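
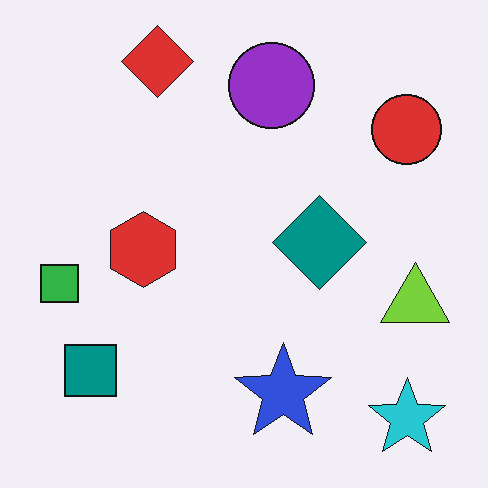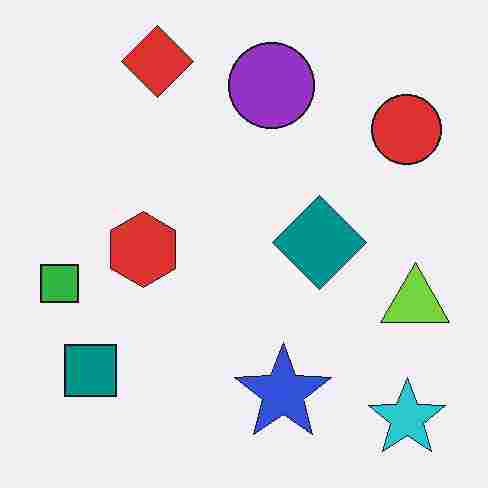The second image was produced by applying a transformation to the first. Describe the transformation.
The transformation is: degraded with heavy JPEG compression.

Blocky 8×8 compression artifacts appear around shape edges and the flat background shows ringing — characteristic JPEG degradation.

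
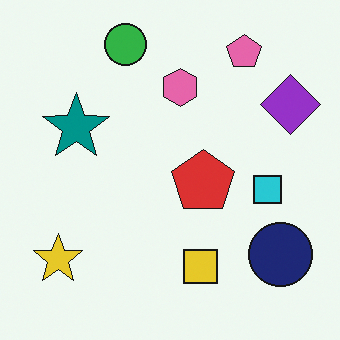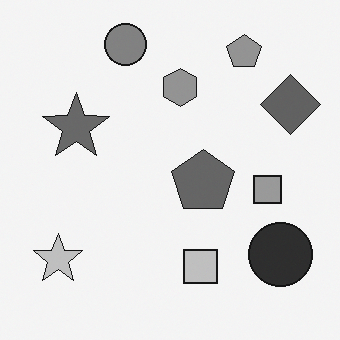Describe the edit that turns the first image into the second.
Converted to grayscale.

All color is removed — every shape is now a shade of grey.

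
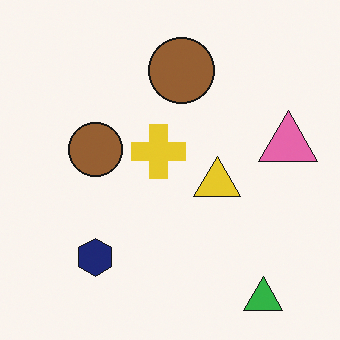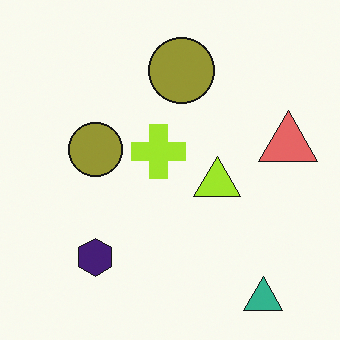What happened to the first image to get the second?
The image was hue-shifted by a small amount.

Every shape's color has rotated by the same amount around the hue wheel — a uniform hue shift.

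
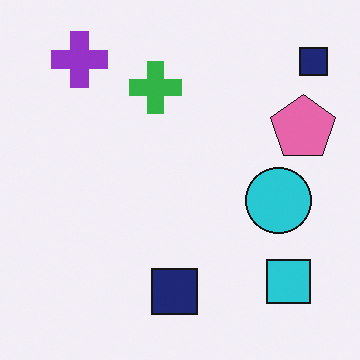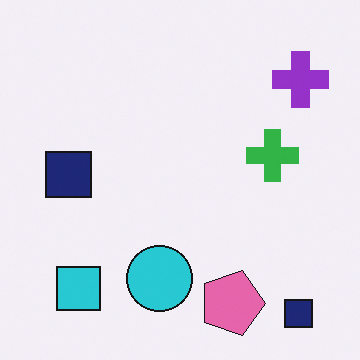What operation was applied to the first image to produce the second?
It was rotated 90° clockwise.

The purple cross sits in the top-left of the first image and the top-right of the second — consistent with a whole-image 90° clockwise rotation.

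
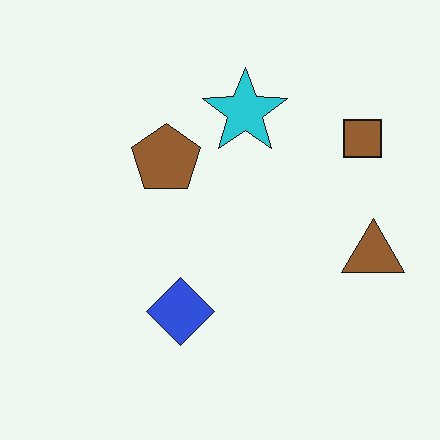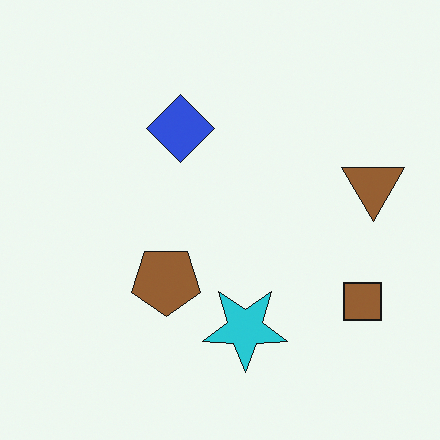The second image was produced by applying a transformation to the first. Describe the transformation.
The transformation is: flipped vertically (top ↔ bottom).

The cyan star is in the top of the first image and the bottom of the second — shapes on opposite sides of the horizontal midline have swapped in a mirror flip.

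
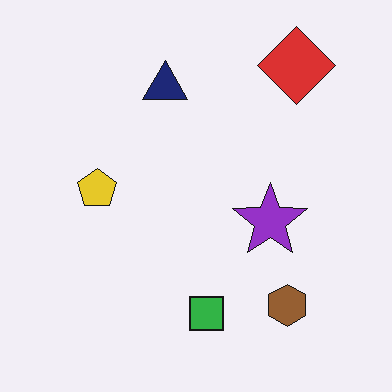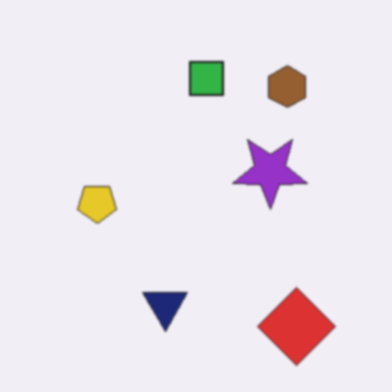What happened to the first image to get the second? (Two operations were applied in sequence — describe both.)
This is the original image flipped vertically (top ↔ bottom), then given a subtle gaussian blur.

The red diamond is in the top-right of the first image and the bottom-right of the second — shapes on opposite sides of the horizontal midline have swapped in a mirror flip. Shape edges and outlines are uniformly softened across the whole image.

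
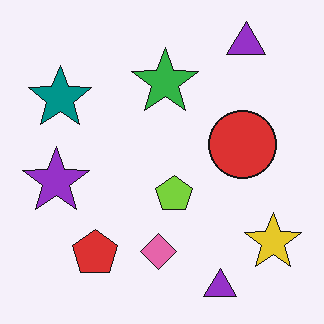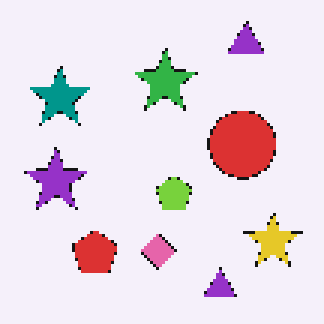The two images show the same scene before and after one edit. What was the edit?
It was mildly pixelated.

Shapes are reduced to large square blocks; fine edges and outlines are lost — a downscale-then-upscale (mosaic) effect.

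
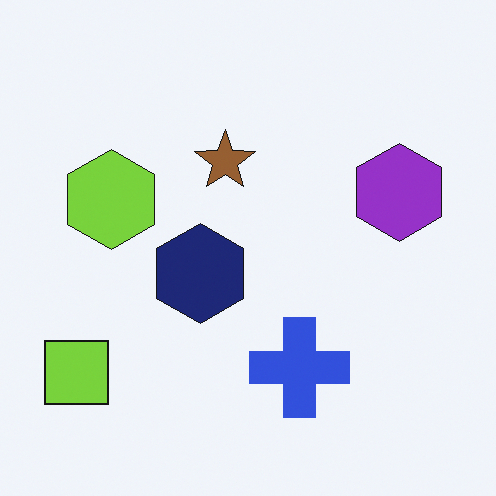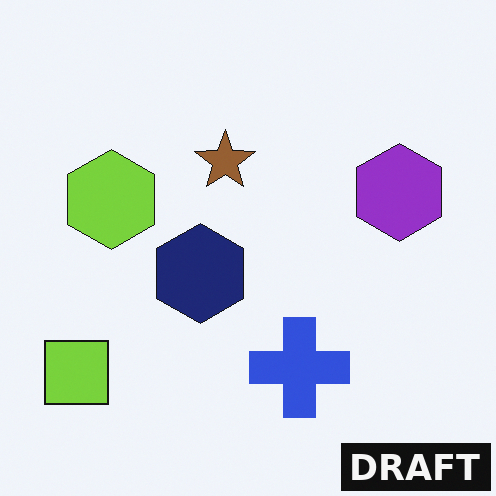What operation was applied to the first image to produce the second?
This is the original image watermarked with the text "DRAFT" in the lower-right corner.

A dark label reading "DRAFT" appears in the lower-right corner.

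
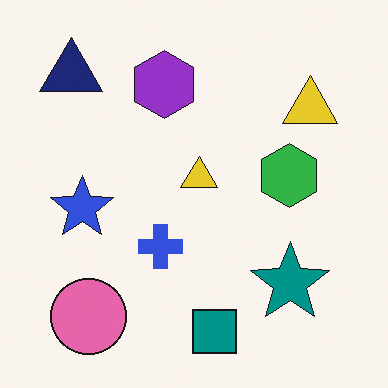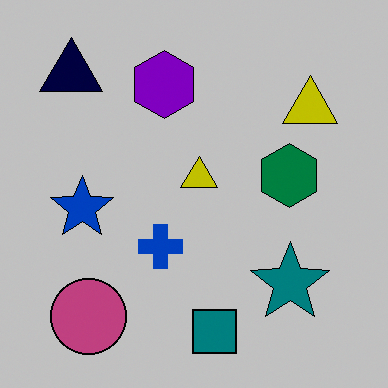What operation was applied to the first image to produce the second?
It was aggressively posterized.

Each flat color has snapped to a coarser quantized level — most visibly, the near-white background has dropped to a flat grey.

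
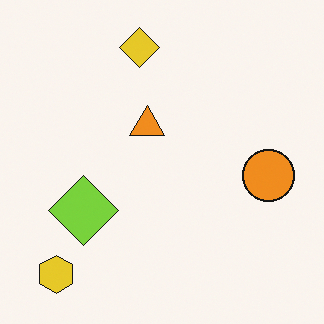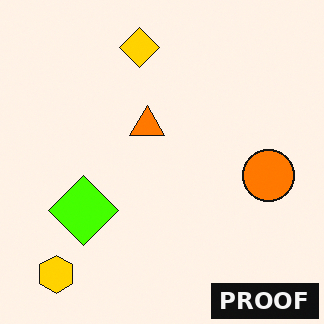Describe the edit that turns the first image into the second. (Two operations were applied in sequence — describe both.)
This is the original image made much more vivid (saturation change), then watermarked with the text "PROOF" in the lower-right corner.

All colors are more vivid — a global saturation change. A dark label reading "PROOF" appears in the lower-right corner.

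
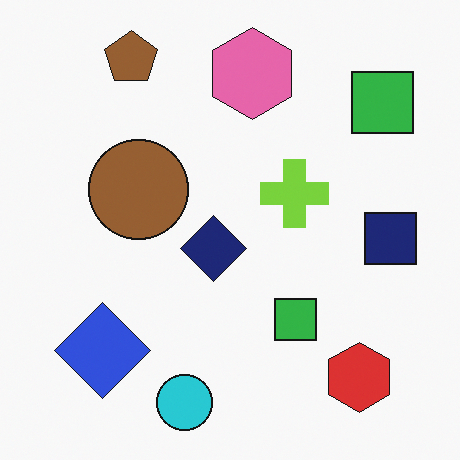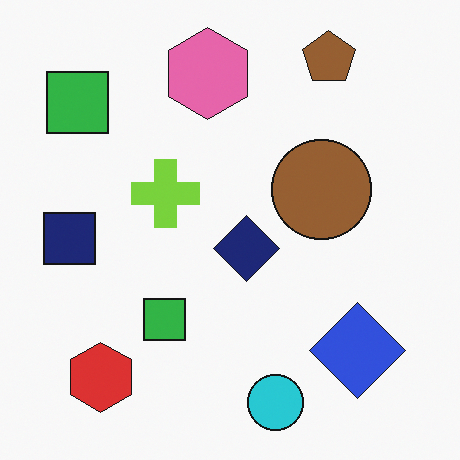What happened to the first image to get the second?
The image was flipped horizontally (left ↔ right).

The navy square is in the right of the first image and the left of the second — shapes on opposite sides of the vertical midline have swapped in a mirror flip.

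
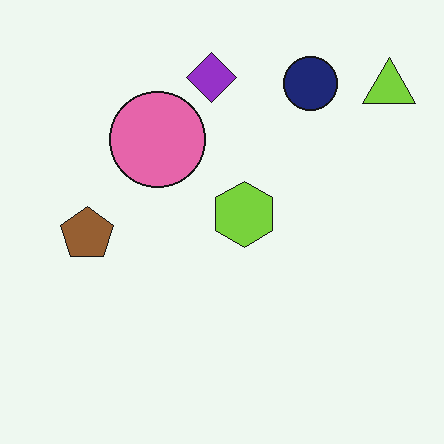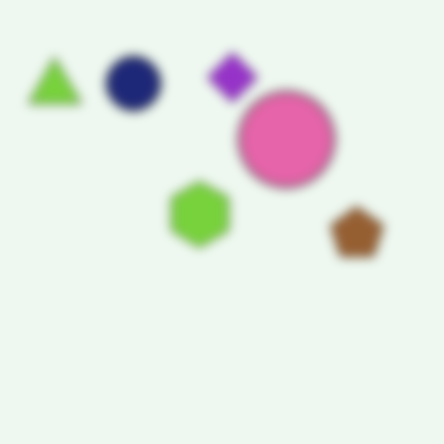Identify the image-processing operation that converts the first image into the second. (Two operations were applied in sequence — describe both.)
It was strongly gaussian-blurred, then flipped horizontally (left ↔ right).

Shape edges and outlines are uniformly softened across the whole image. The lime triangle is in the top-right of the first image and the top-left of the second — shapes on opposite sides of the vertical midline have swapped in a mirror flip.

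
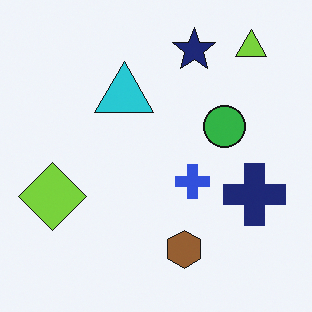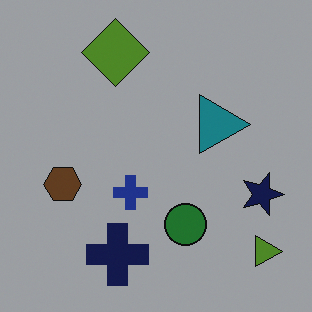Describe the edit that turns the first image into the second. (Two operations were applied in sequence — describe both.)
The transformation is: darkened a lot, then rotated 90° clockwise.

Every pixel — background and shapes alike — is uniformly darkened. The lime triangle sits in the top-right of the first image and the bottom-right of the second — consistent with a whole-image 90° clockwise rotation.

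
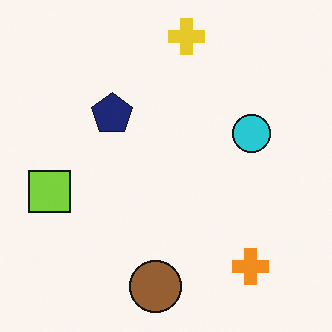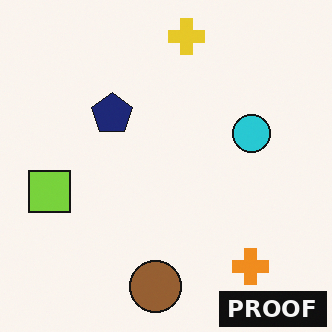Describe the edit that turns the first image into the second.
The transformation is: watermarked with the text "PROOF" in the lower-right corner.

A dark label reading "PROOF" appears in the lower-right corner.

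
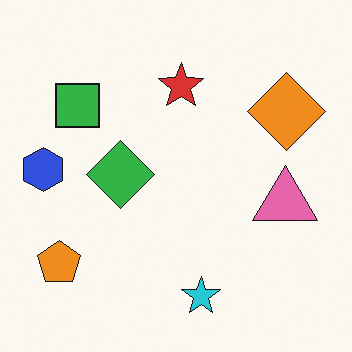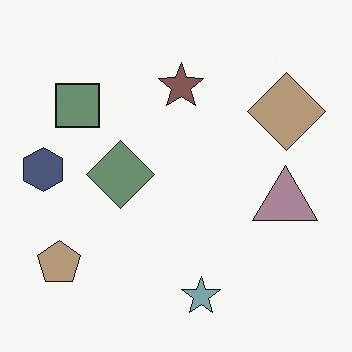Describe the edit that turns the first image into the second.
This is the original image made much more muted (saturation change).

All colors are more muted and greyish — a global saturation change.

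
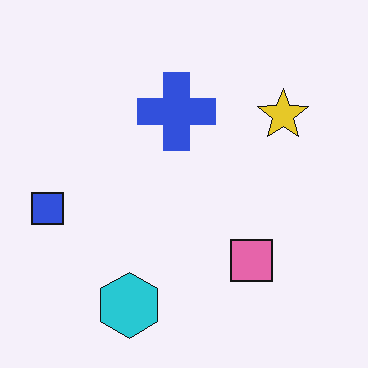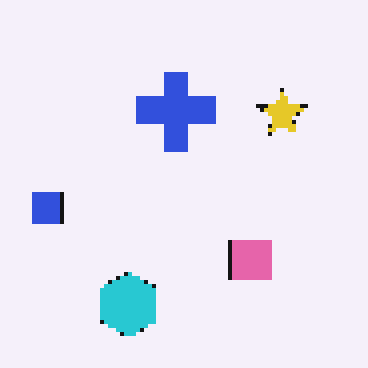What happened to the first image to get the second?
The second image is the first mildly pixelated.

Shapes are reduced to large square blocks; fine edges and outlines are lost — a downscale-then-upscale (mosaic) effect.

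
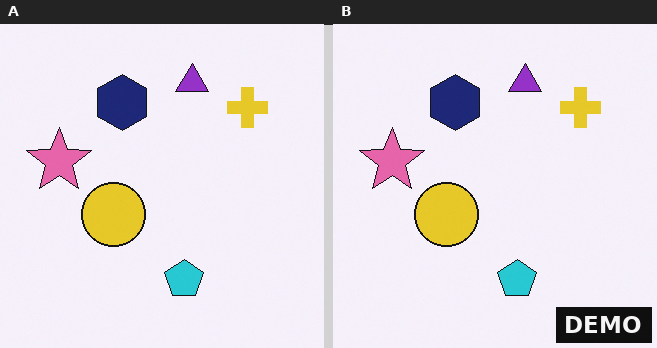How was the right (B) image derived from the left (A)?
The right (B) image is the left (A) watermarked with the text "DEMO" in the lower-right corner.

A dark label reading "DEMO" appears in the lower-right corner.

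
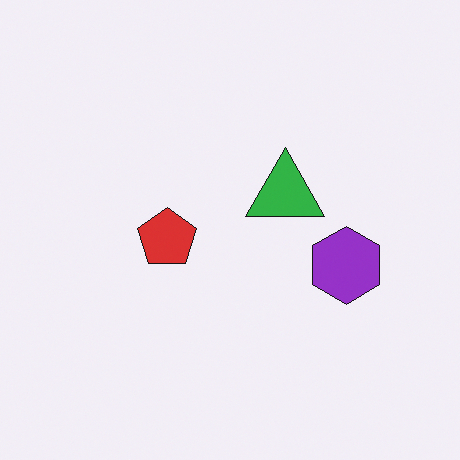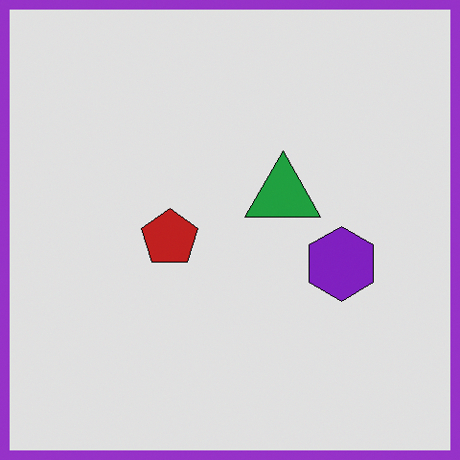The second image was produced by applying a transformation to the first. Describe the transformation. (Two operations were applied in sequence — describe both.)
The second image is the first posterized to a reduced palette, then framed with a purple border.

Each flat color has snapped to a coarser quantized level — most visibly, the near-white background has dropped to a flat grey. A solid purple frame runs around the edge of the second image, with the content slightly shrunk inside it.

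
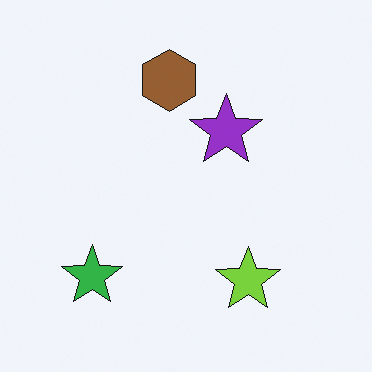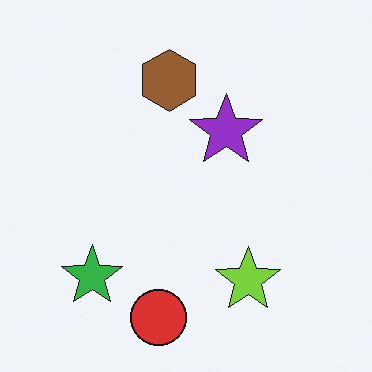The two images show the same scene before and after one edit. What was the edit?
The second image is the first overlaid with an additional red circle.

A red circle appears in the second image that is absent from the first.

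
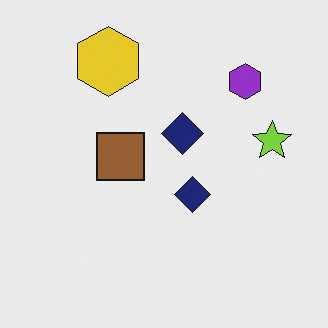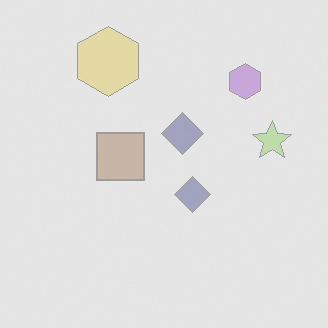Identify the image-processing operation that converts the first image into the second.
Washed out (contrast reduced).

Tones are pushed toward mid-grey across the whole image — a global contrast change.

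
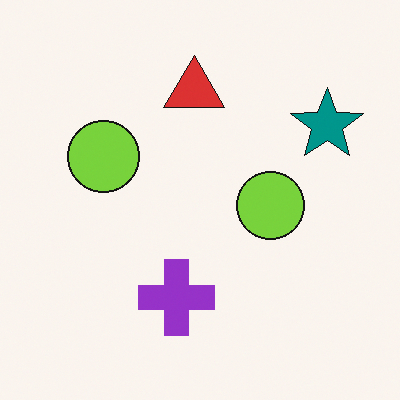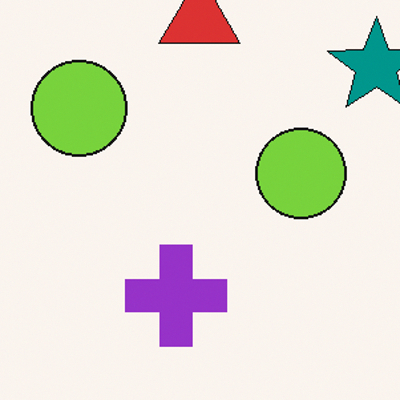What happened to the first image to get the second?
The transformation is: cropped slightly and scaled back up.

The visible shapes are larger and the field of view is narrower; shapes near the original edges may be partly or wholly outside the frame — a crop-and-rescale.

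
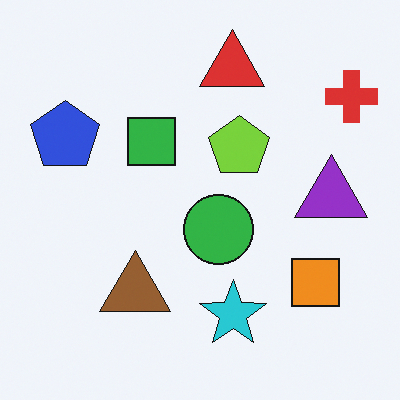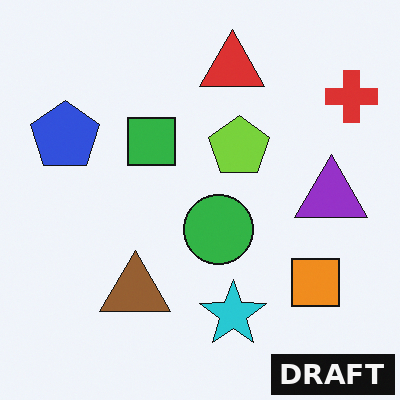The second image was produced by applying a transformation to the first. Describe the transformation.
This is the original image watermarked with the text "DRAFT" in the lower-right corner.

A dark label reading "DRAFT" appears in the lower-right corner.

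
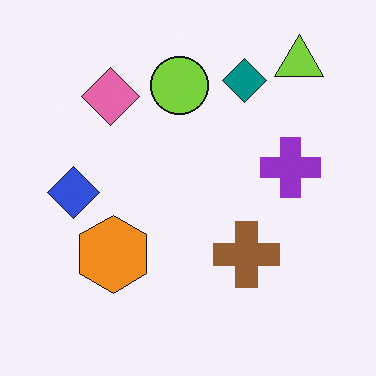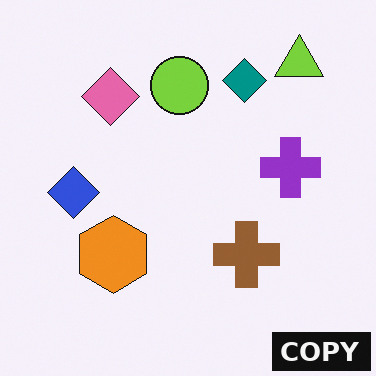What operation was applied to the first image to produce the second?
This is the original image watermarked with the text "COPY" in the lower-right corner.

A dark label reading "COPY" appears in the lower-right corner.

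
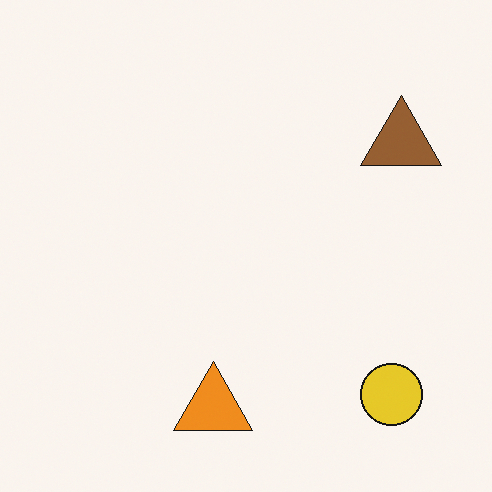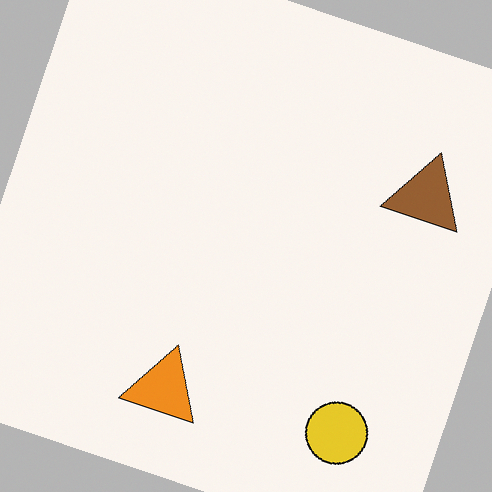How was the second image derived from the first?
Rotated clockwise by a moderate amount.

Every shape is tilted by the same angle and the image corners show triangular fill wedges — a whole-image rotation by a non-right angle.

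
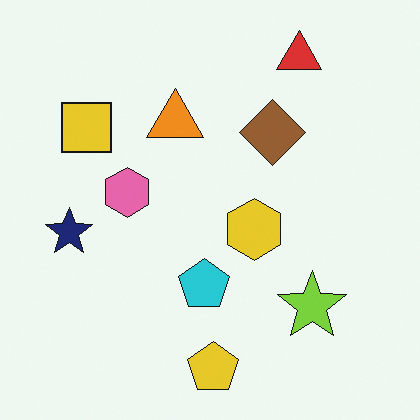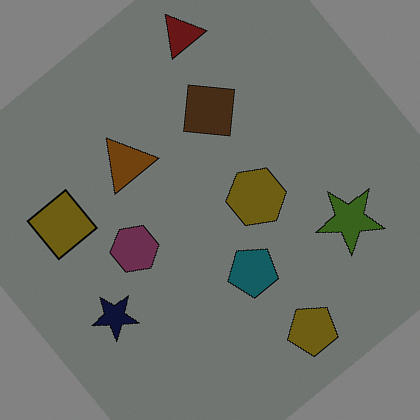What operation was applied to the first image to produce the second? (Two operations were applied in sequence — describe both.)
The image was substantially darkened, then rotated counter-clockwise by a large amount — several tens of degrees.

Every pixel — background and shapes alike — is uniformly darkened. Every shape is tilted by the same angle and the image corners show triangular fill wedges — a whole-image rotation by a non-right angle.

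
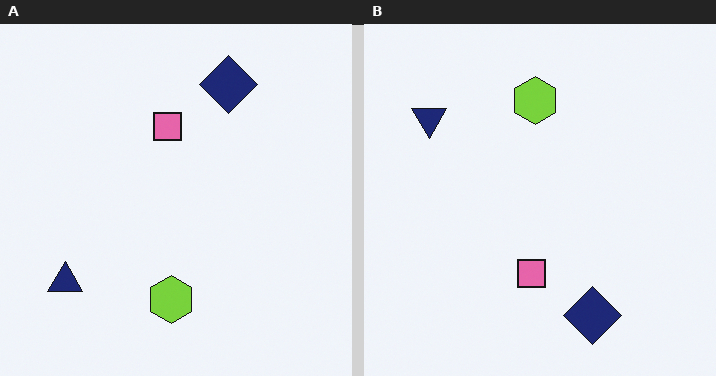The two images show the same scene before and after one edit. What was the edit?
The image was flipped vertically (top ↔ bottom).

The navy diamond is in the top of the left (A) image and the bottom of the right (B) — shapes on opposite sides of the horizontal midline have swapped in a mirror flip.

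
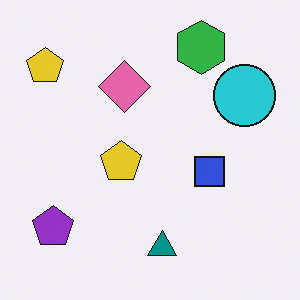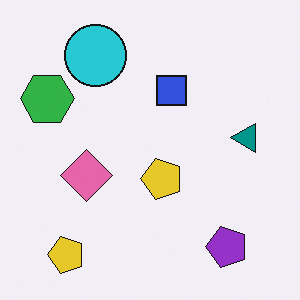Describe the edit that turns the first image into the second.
The second image is the first rotated 90° counter-clockwise.

The purple pentagon sits in the bottom-left of the first image and the bottom-right of the second — consistent with a whole-image 90° counter-clockwise rotation.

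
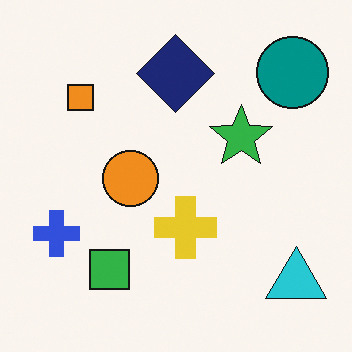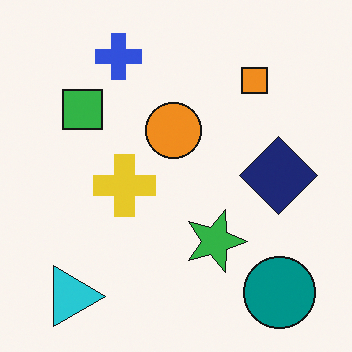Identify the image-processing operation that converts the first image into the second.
The transformation is: rotated 90° clockwise.

The cyan triangle sits in the bottom-right of the first image and the bottom-left of the second — consistent with a whole-image 90° clockwise rotation.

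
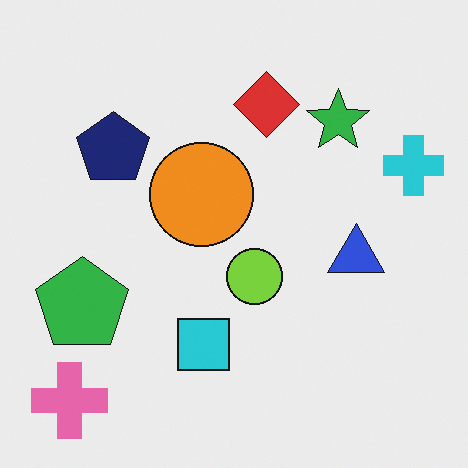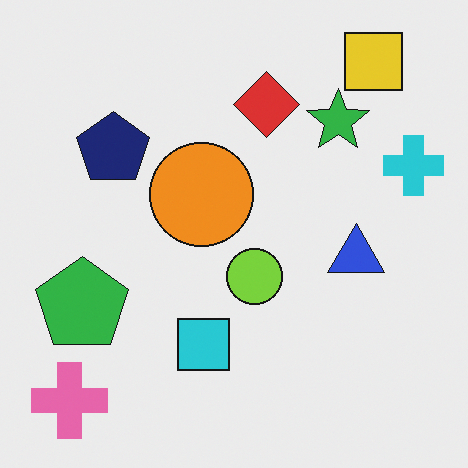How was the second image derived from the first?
The image was overlaid with an additional yellow square.

A yellow square appears in the second image that is absent from the first.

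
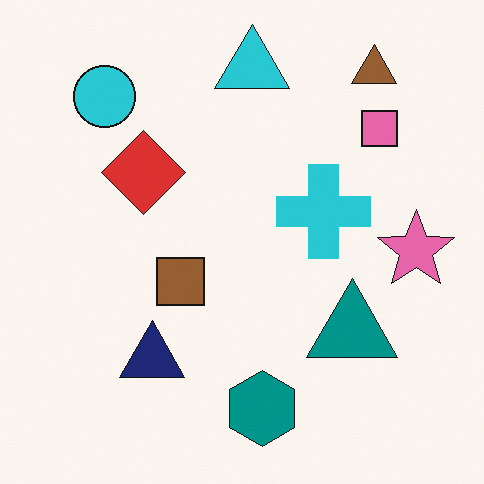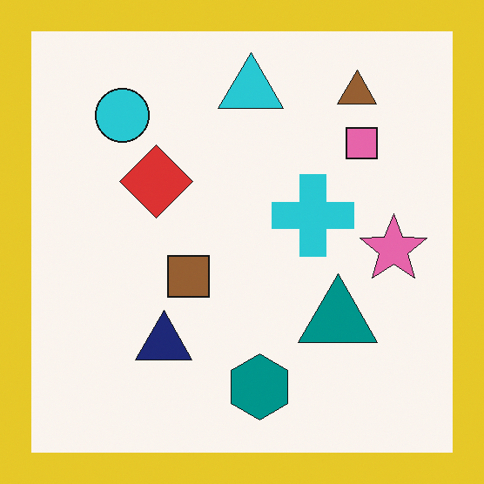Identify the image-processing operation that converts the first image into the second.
It was framed with a yellow border.

A solid yellow frame runs around the edge of the second image, with the content slightly shrunk inside it.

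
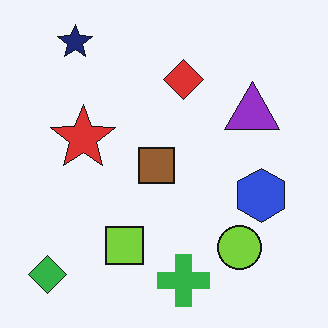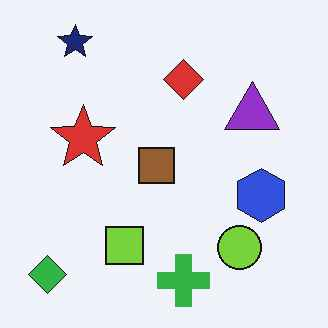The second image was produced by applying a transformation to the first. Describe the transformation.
The second image is the first JPEG-compressed with visible artifacts.

Blocky 8×8 compression artifacts appear around shape edges and the flat background shows ringing — characteristic JPEG degradation.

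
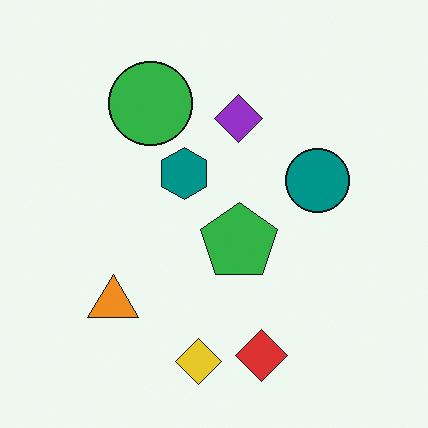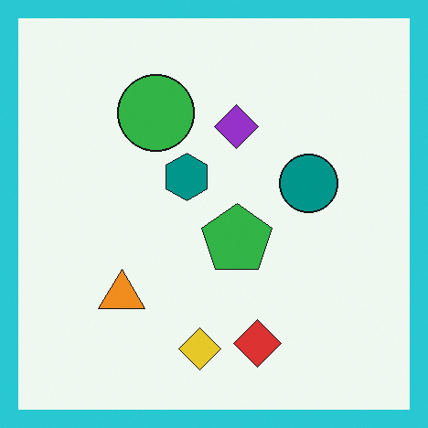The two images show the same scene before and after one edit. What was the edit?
The image was framed with a cyan border.

A solid cyan frame runs around the edge of the second image, with the content slightly shrunk inside it.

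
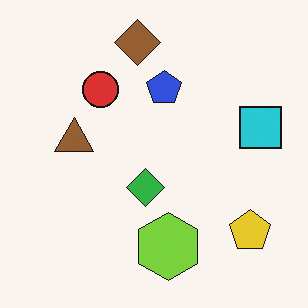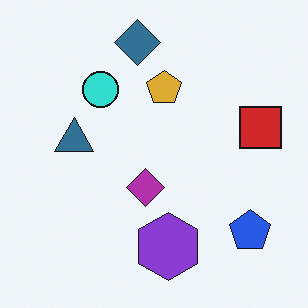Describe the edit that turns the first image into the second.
This is the original image hue-shifted through roughly half the color wheel.

Every shape's color has rotated by the same amount around the hue wheel — a uniform hue shift.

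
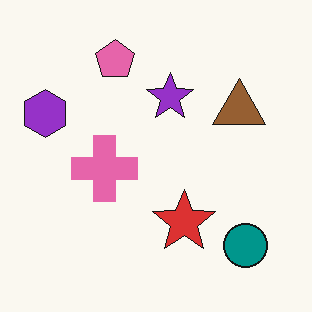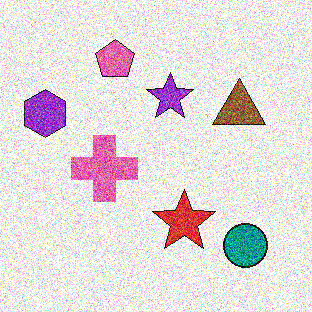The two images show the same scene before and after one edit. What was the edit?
Degraded with strong gaussian noise.

Random speckle covers the whole image, including the flat background.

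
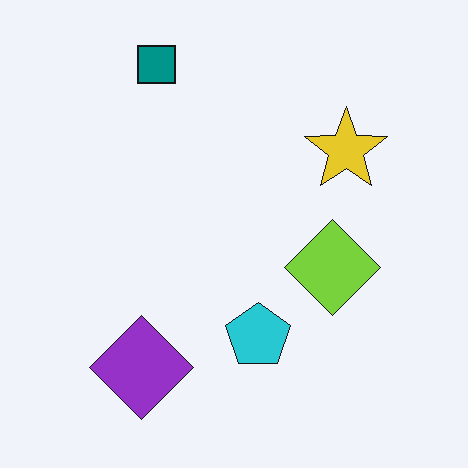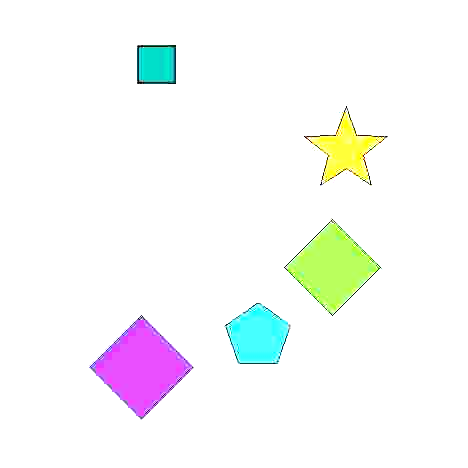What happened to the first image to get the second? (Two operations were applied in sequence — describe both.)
This is the original image heavily JPEG-compressed with obvious blocking artifacts, then brightened a lot.

Blocky 8×8 compression artifacts appear around shape edges and the flat background shows ringing — characteristic JPEG degradation. Every pixel — background and shapes alike — is uniformly brightened.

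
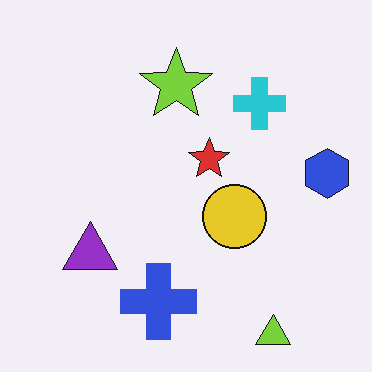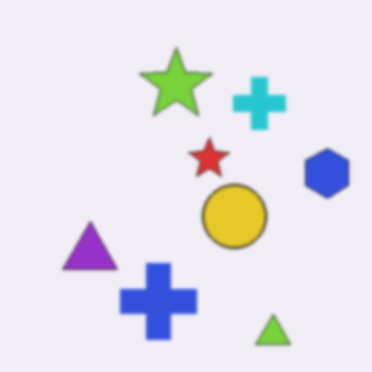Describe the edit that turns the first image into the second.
It was slightly softened.

Shape edges and outlines are uniformly softened across the whole image.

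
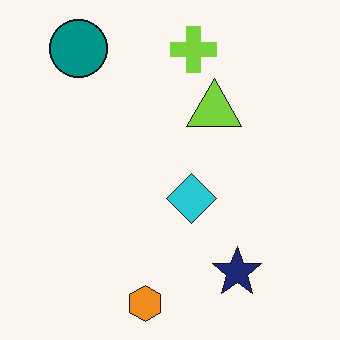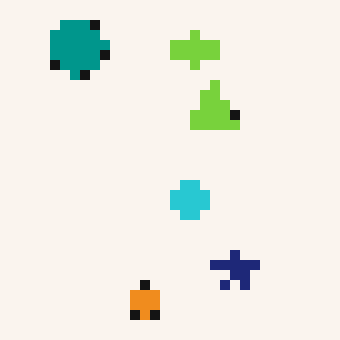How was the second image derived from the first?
It was coarsely pixelated.

Shapes are reduced to large square blocks; fine edges and outlines are lost — a downscale-then-upscale (mosaic) effect.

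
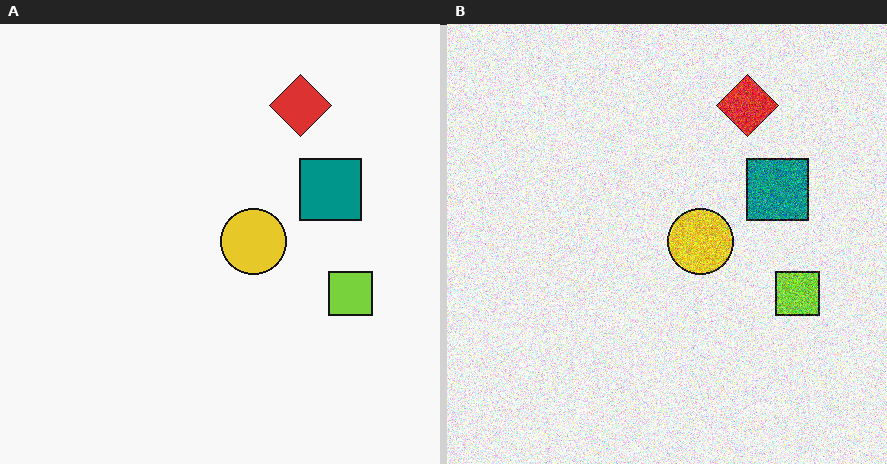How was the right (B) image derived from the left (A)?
Degraded with heavy additive noise.

Random speckle covers the whole image, including the flat background.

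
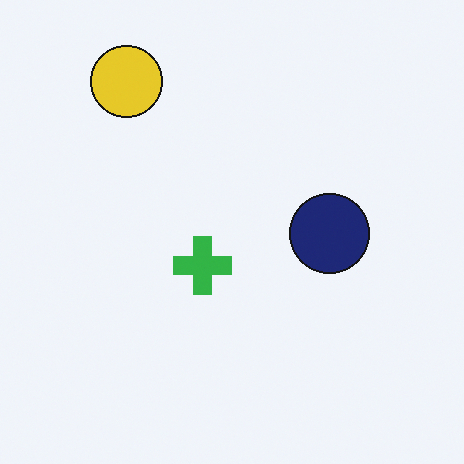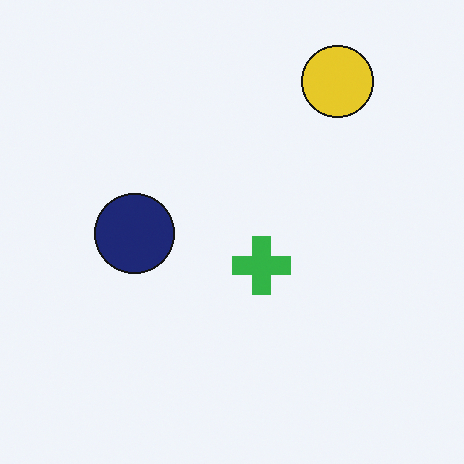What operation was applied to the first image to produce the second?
The second image is the first flipped horizontally (left ↔ right).

The yellow circle is in the top-left of the first image and the top-right of the second — shapes on opposite sides of the vertical midline have swapped in a mirror flip.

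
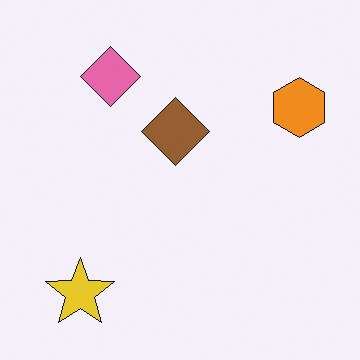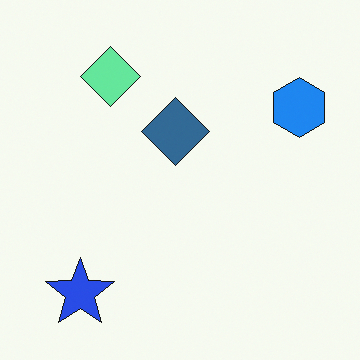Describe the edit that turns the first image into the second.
It was hue-shifted by a large amount.

Every shape's color has rotated by the same amount around the hue wheel — a uniform hue shift.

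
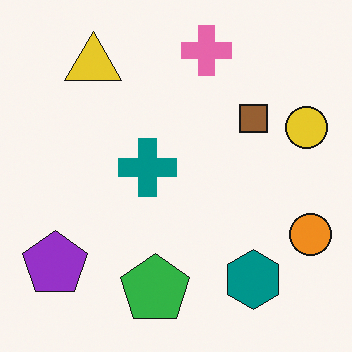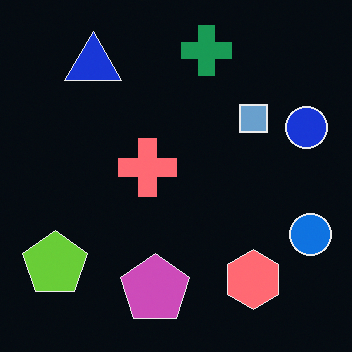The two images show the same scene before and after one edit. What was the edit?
The second image is the first color-inverted (negative).

The light background has become dark and every shape's color is its complement — a photographic negative.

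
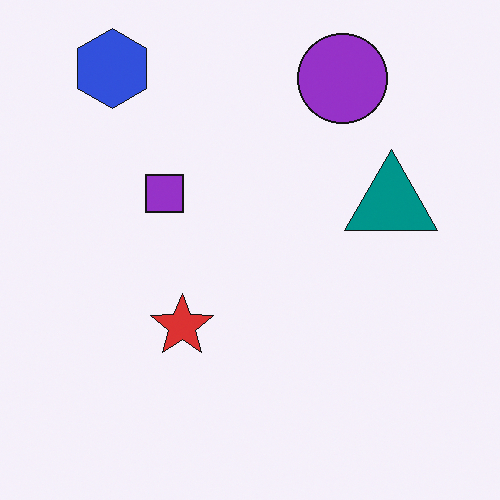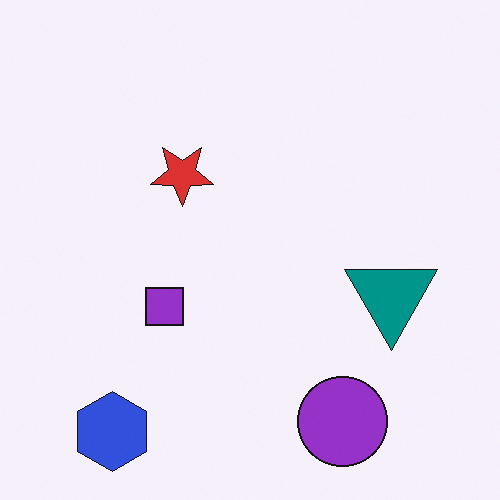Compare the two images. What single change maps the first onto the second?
The second image is the first flipped vertically (top ↔ bottom).

The blue hexagon is in the top-left of the first image and the bottom-left of the second — shapes on opposite sides of the horizontal midline have swapped in a mirror flip.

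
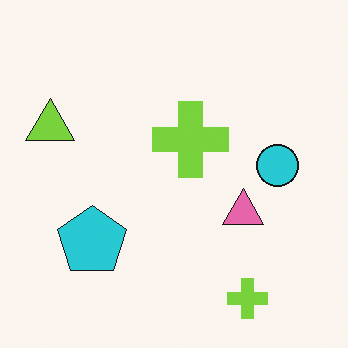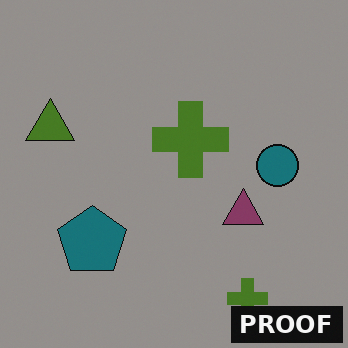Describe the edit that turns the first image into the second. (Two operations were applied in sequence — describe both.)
The image was substantially darkened, then watermarked with the text "PROOF" in the lower-right corner.

Every pixel — background and shapes alike — is uniformly darkened. A dark label reading "PROOF" appears in the lower-right corner.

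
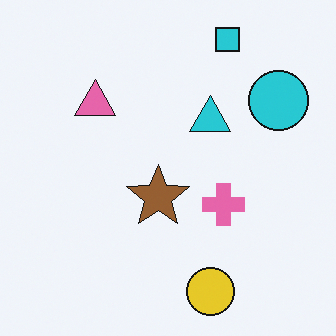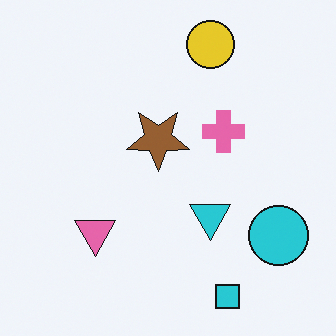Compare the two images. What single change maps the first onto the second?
The second image is the first flipped vertically (top ↔ bottom).

The cyan square is in the top-right of the first image and the bottom-right of the second — shapes on opposite sides of the horizontal midline have swapped in a mirror flip.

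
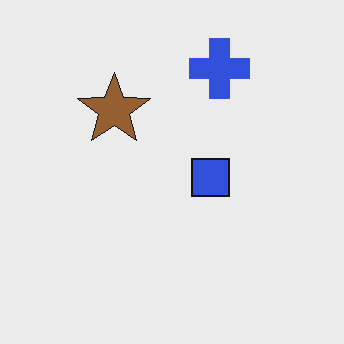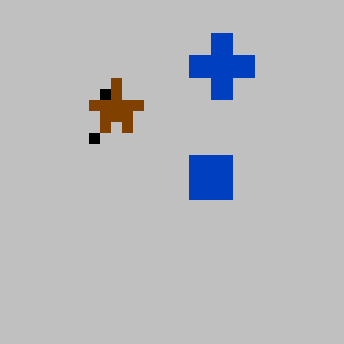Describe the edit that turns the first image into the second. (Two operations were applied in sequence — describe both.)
It was coarsely pixelated, then heavily posterized to just a handful of flat colors.

Shapes are reduced to large square blocks; fine edges and outlines are lost — a downscale-then-upscale (mosaic) effect. Each flat color has snapped to a coarser quantized level — most visibly, the near-white background has dropped to a flat grey.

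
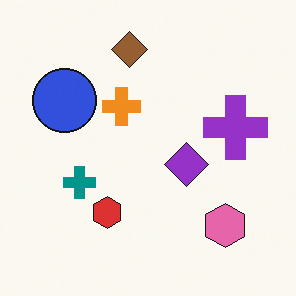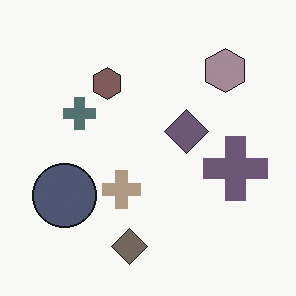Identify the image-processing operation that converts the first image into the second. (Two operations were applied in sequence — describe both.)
This is the original image heavily desaturated, then flipped vertically (top ↔ bottom).

All colors are more muted and greyish — a global saturation change. The brown diamond is in the top of the first image and the bottom of the second — shapes on opposite sides of the horizontal midline have swapped in a mirror flip.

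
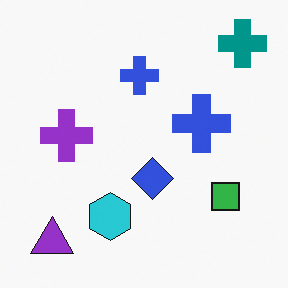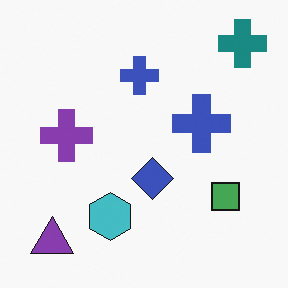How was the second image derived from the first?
The second image is the first slightly desaturated.

All colors are more muted and greyish — a global saturation change.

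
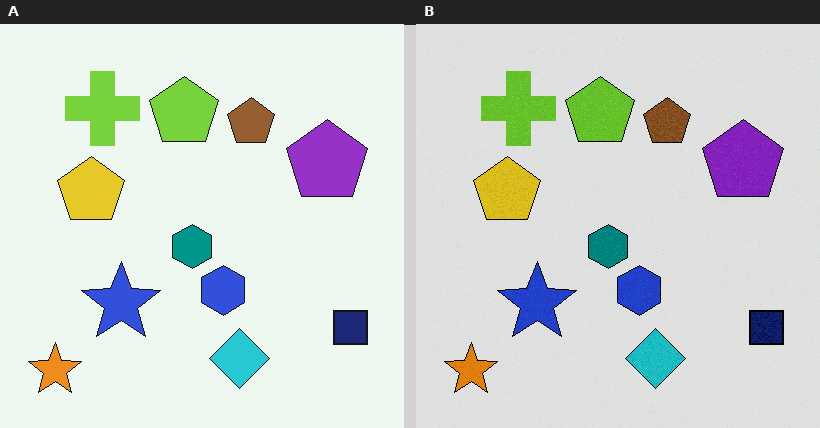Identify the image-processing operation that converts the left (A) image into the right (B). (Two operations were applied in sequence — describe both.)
The image was degraded with light additive noise, then moderately posterized.

Random speckle covers the whole image, including the flat background. Each flat color has snapped to a coarser quantized level — most visibly, the near-white background has dropped to a flat grey.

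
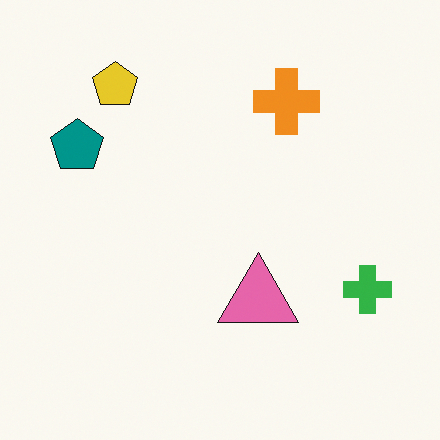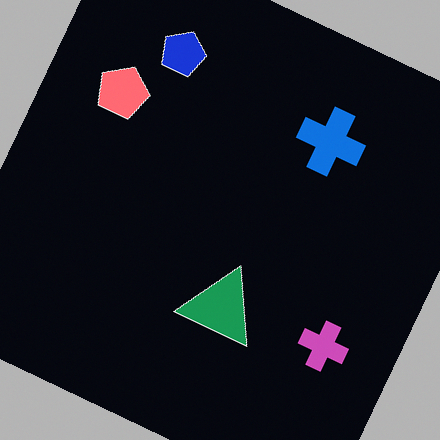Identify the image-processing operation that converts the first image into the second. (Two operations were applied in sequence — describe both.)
It was color-inverted (negative), then rotated clockwise by a clearly visible amount.

The light background has become dark and every shape's color is its complement — a photographic negative. Every shape is tilted by the same angle and the image corners show triangular fill wedges — a whole-image rotation by a non-right angle.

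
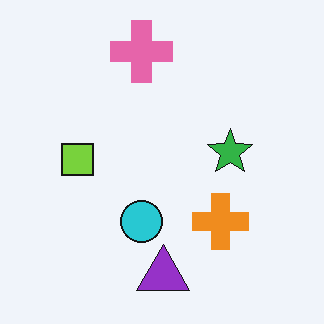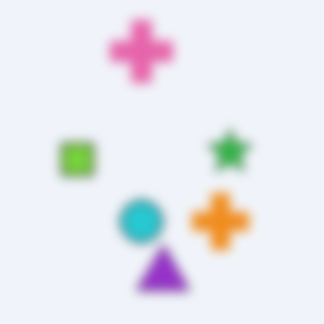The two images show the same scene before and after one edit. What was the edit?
Strongly gaussian-blurred.

Shape edges and outlines are uniformly softened across the whole image.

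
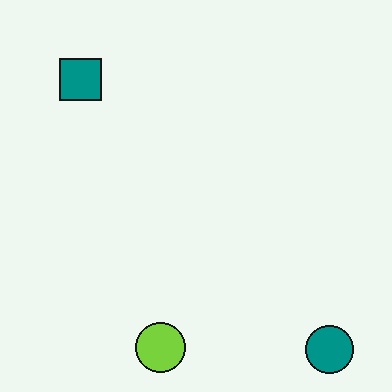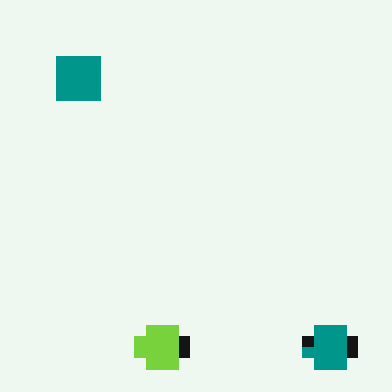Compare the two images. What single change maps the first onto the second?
The image was coarsely pixelated.

Shapes are reduced to large square blocks; fine edges and outlines are lost — a downscale-then-upscale (mosaic) effect.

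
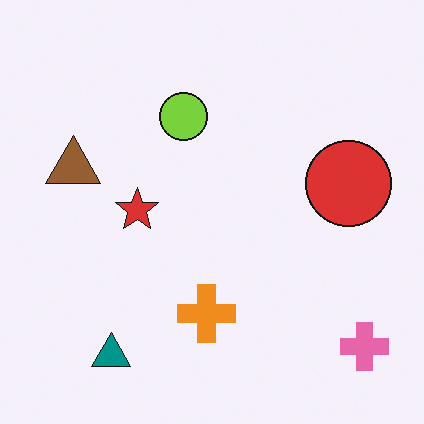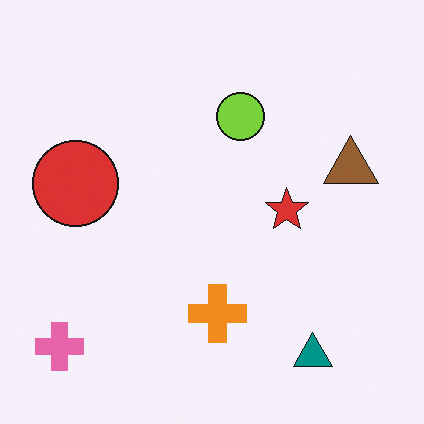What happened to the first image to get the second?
The transformation is: flipped horizontally (left ↔ right).

The pink cross is in the bottom-right of the first image and the bottom-left of the second — shapes on opposite sides of the vertical midline have swapped in a mirror flip.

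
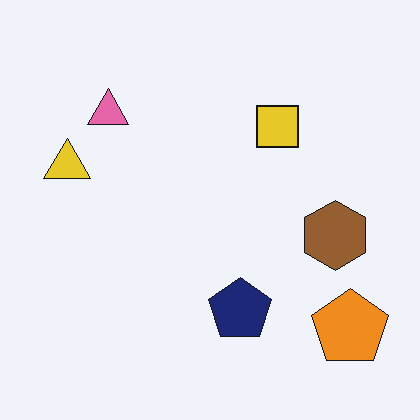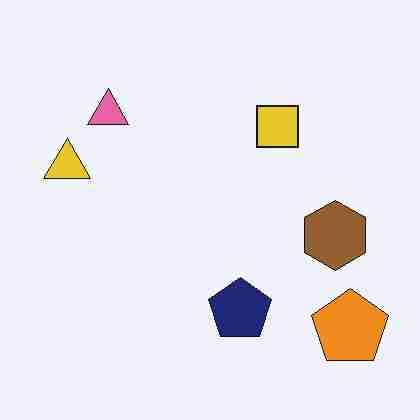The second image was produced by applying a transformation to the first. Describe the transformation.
This is the original image degraded with heavy JPEG compression.

Blocky 8×8 compression artifacts appear around shape edges and the flat background shows ringing — characteristic JPEG degradation.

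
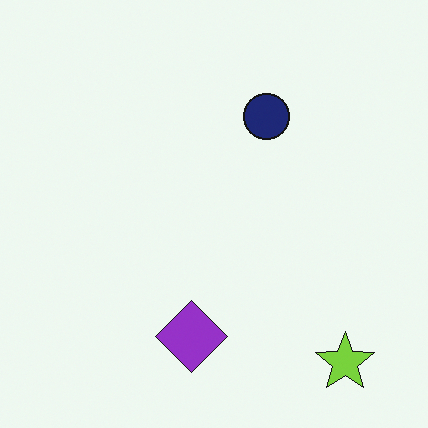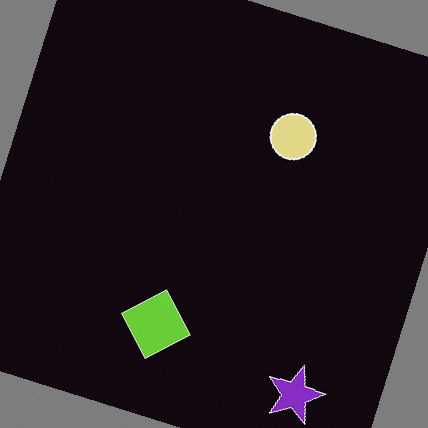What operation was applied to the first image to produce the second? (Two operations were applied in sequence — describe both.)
The image was rotated clockwise by a moderate amount, then color-inverted (negative).

Every shape is tilted by the same angle and the image corners show triangular fill wedges — a whole-image rotation by a non-right angle. The light background has become dark and every shape's color is its complement — a photographic negative.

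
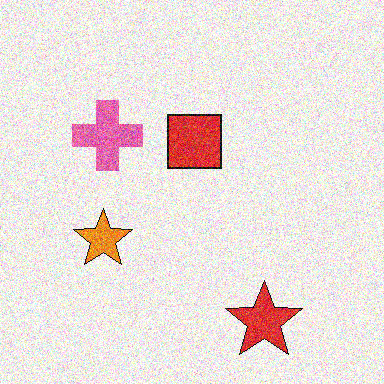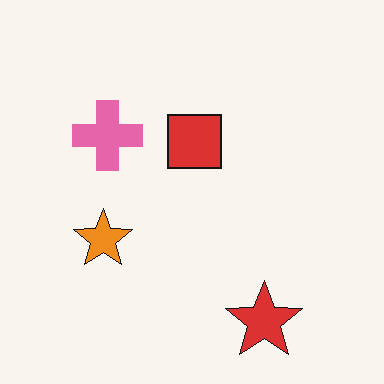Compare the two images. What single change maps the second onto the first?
Degraded with strong gaussian noise.

Random speckle covers the whole image, including the flat background.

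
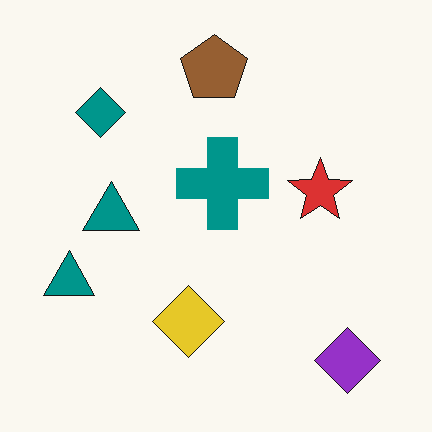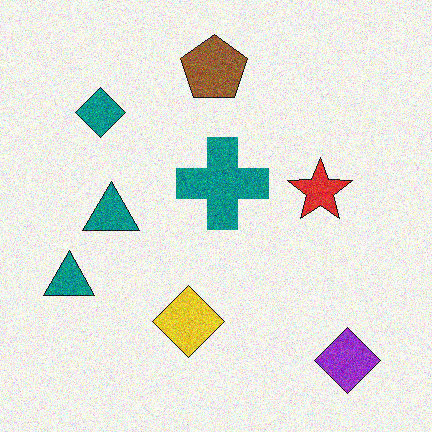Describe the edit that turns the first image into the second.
The image was degraded with moderate additive noise.

Random speckle covers the whole image, including the flat background.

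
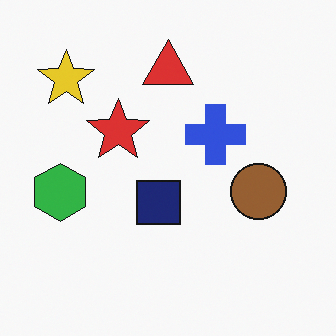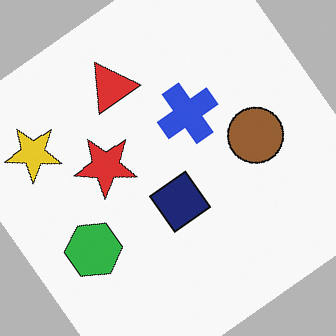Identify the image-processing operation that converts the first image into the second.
This is the original image rotated counter-clockwise by a large amount — several tens of degrees.

Every shape is tilted by the same angle and the image corners show triangular fill wedges — a whole-image rotation by a non-right angle.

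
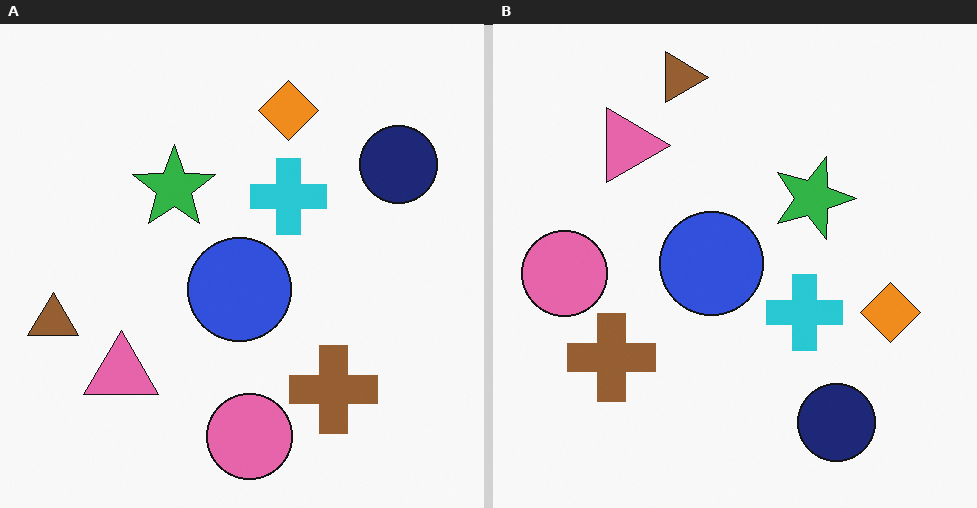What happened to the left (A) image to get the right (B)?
The transformation is: rotated 90° clockwise.

The brown triangle sits in the left of the left (A) image and the top of the right (B) — consistent with a whole-image 90° clockwise rotation.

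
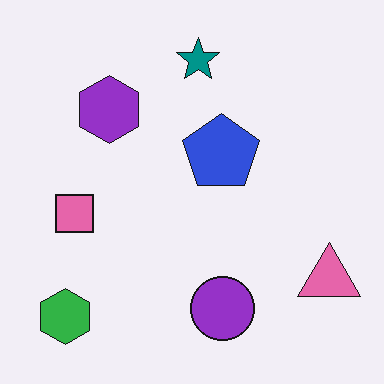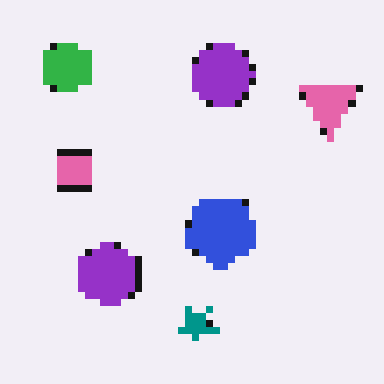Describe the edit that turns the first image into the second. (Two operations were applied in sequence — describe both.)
The image was flipped vertically (top ↔ bottom), then moderately pixelated.

The teal star is in the top of the first image and the bottom of the second — shapes on opposite sides of the horizontal midline have swapped in a mirror flip. Shapes are reduced to large square blocks; fine edges and outlines are lost — a downscale-then-upscale (mosaic) effect.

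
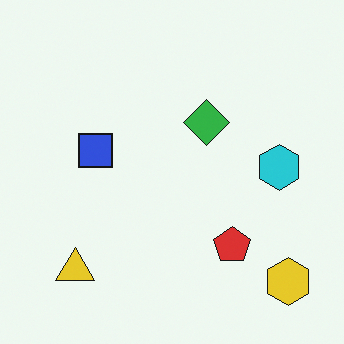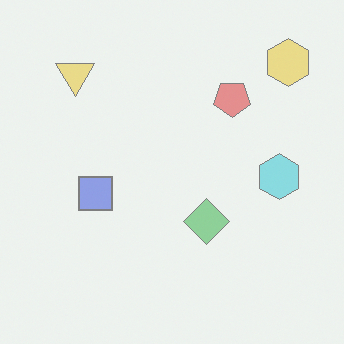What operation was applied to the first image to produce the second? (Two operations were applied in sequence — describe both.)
The image was flipped vertically (top ↔ bottom), then given much lower contrast.

The yellow hexagon is in the bottom-right of the first image and the top-right of the second — shapes on opposite sides of the horizontal midline have swapped in a mirror flip. Tones are pushed toward mid-grey across the whole image — a global contrast change.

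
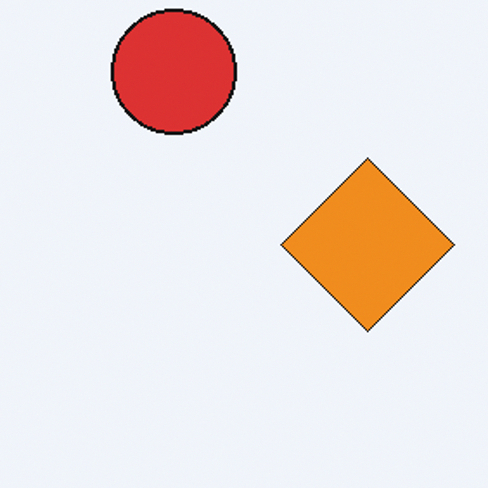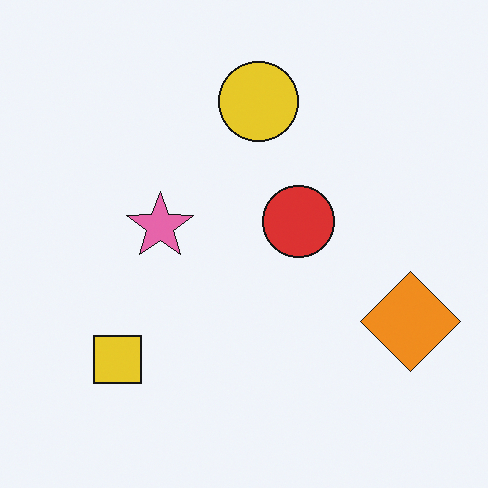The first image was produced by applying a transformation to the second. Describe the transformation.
This is the original image cropped tightly and scaled back up.

The visible shapes are larger and the field of view is narrower; shapes near the original edges may be partly or wholly outside the frame — a crop-and-rescale.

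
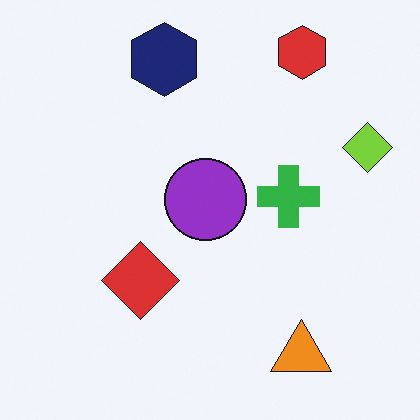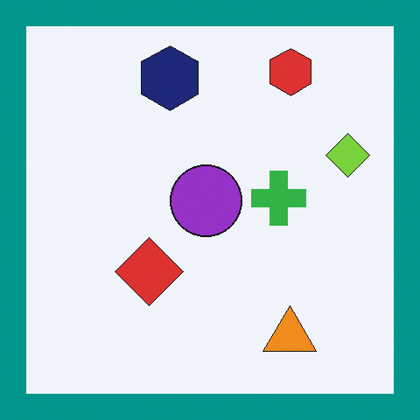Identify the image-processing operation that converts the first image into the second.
It was framed with a teal border.

A solid teal frame runs around the edge of the second image, with the content slightly shrunk inside it.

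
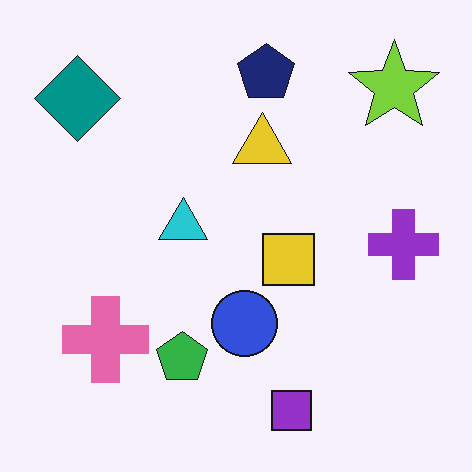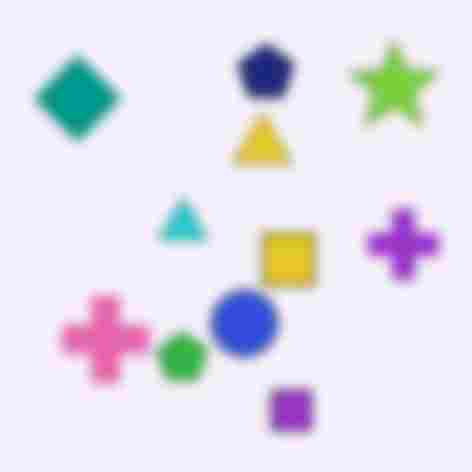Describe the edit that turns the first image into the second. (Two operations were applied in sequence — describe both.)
It was heavily blurred, then degraded with heavy JPEG compression.

Shape edges and outlines are uniformly softened across the whole image. Blocky 8×8 compression artifacts appear around shape edges and the flat background shows ringing — characteristic JPEG degradation.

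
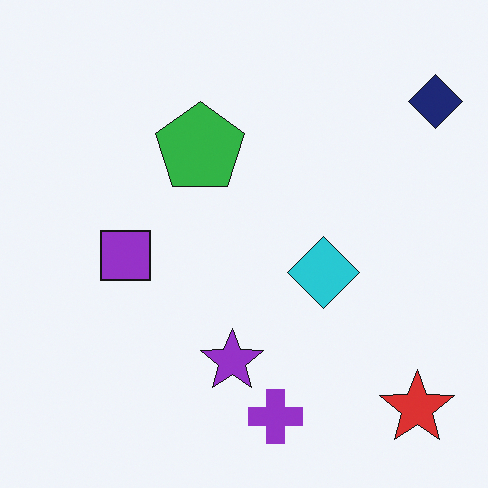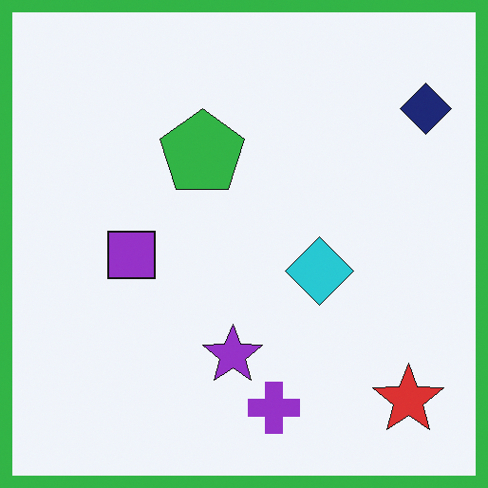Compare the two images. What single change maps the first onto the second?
It was framed with a green border.

A solid green frame runs around the edge of the second image, with the content slightly shrunk inside it.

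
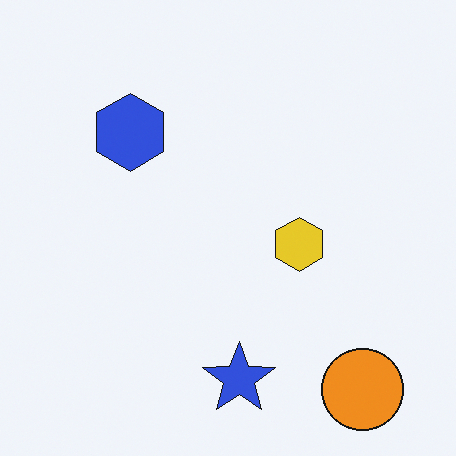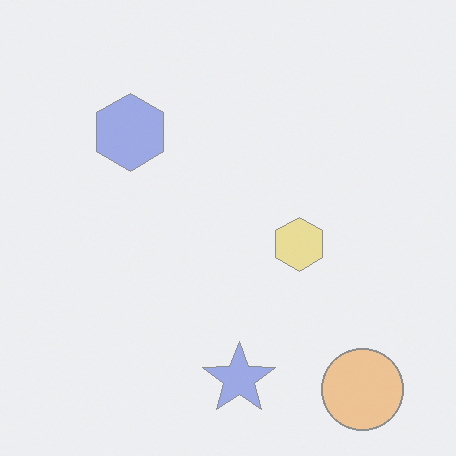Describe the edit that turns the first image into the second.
Washed out (contrast reduced).

Tones are pushed toward mid-grey across the whole image — a global contrast change.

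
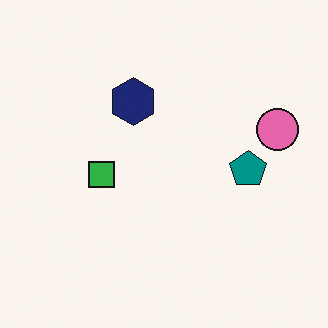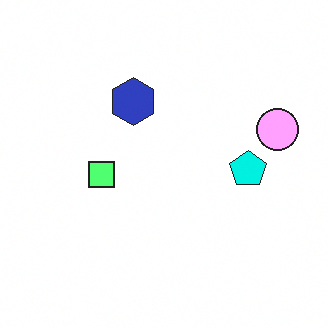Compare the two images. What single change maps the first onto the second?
This is the original image substantially brightened.

Every pixel — background and shapes alike — is uniformly brightened.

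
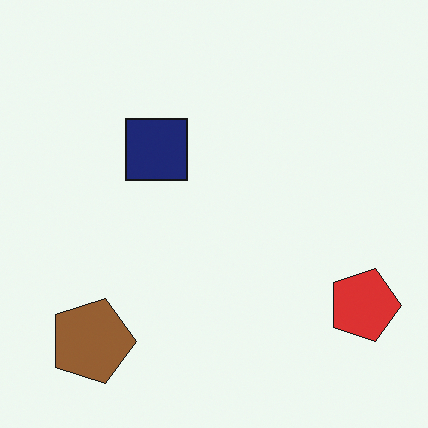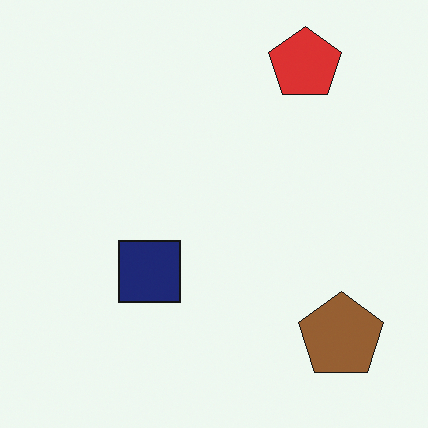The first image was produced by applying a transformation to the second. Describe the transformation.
The transformation is: rotated 90° clockwise.

The brown pentagon sits in the bottom-right of the second image and the bottom-left of the first — consistent with a whole-image 90° clockwise rotation.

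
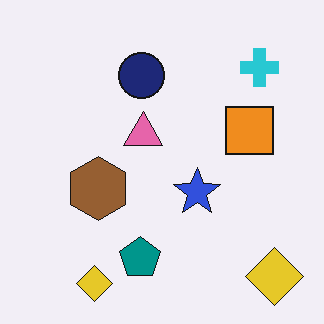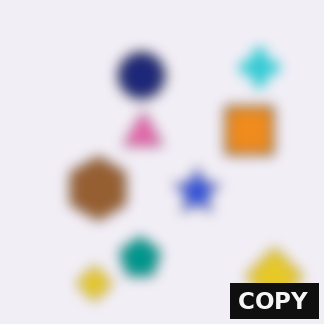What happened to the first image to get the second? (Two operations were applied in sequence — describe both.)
Strongly gaussian-blurred, then watermarked with the text "COPY" in the lower-right corner.

Shape edges and outlines are uniformly softened across the whole image. A dark label reading "COPY" appears in the lower-right corner.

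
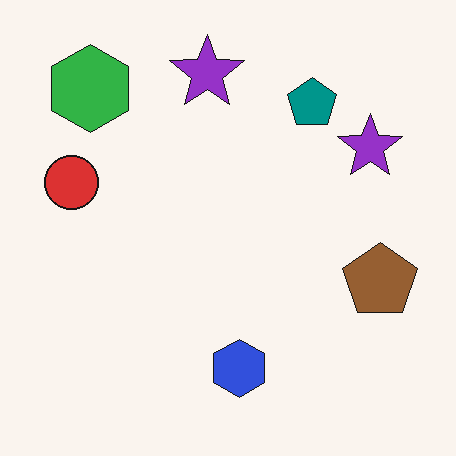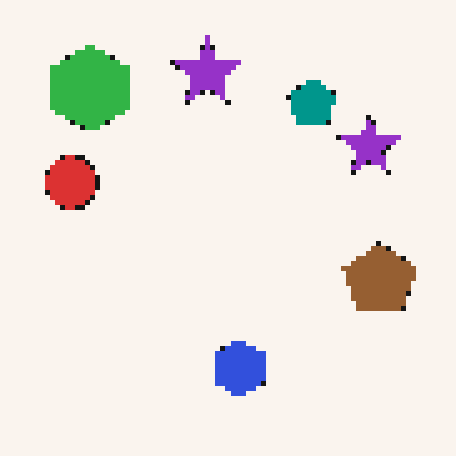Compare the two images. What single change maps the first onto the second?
This is the original image mildly pixelated.

Shapes are reduced to large square blocks; fine edges and outlines are lost — a downscale-then-upscale (mosaic) effect.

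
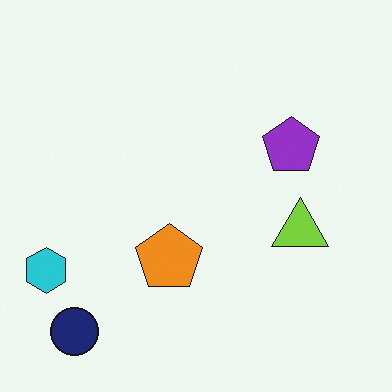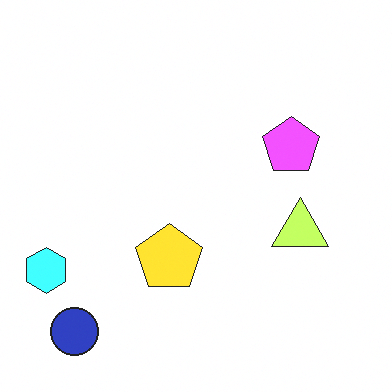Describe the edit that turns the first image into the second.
The image was brightened a lot.

Every pixel — background and shapes alike — is uniformly brightened.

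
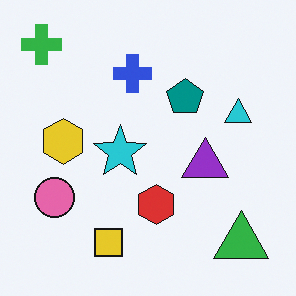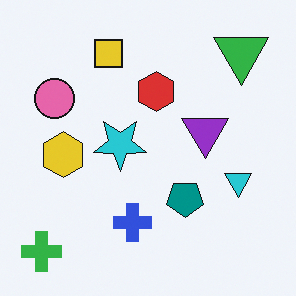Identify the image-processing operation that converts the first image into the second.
Flipped vertically (top ↔ bottom).

The green cross is in the top-left of the first image and the bottom-left of the second — shapes on opposite sides of the horizontal midline have swapped in a mirror flip.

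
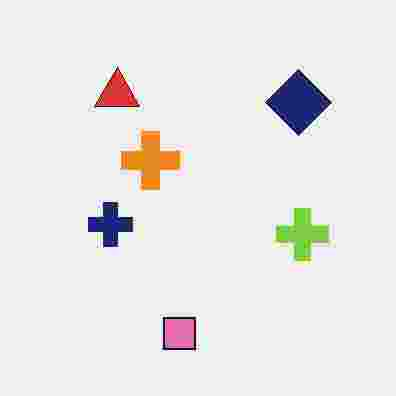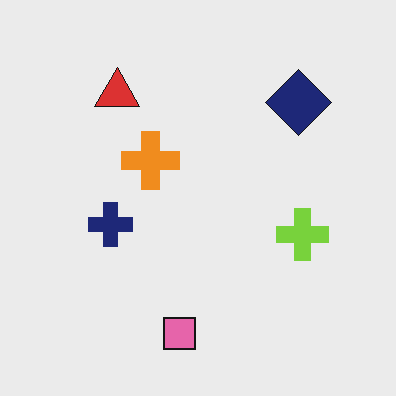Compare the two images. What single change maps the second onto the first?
The first image is the second heavily JPEG-compressed with obvious blocking artifacts.

Blocky 8×8 compression artifacts appear around shape edges and the flat background shows ringing — characteristic JPEG degradation.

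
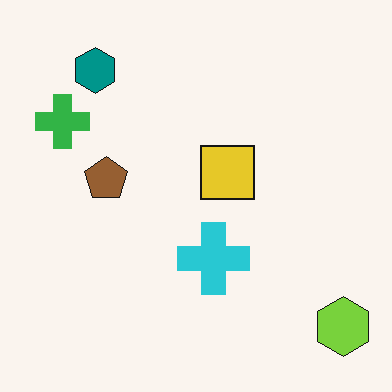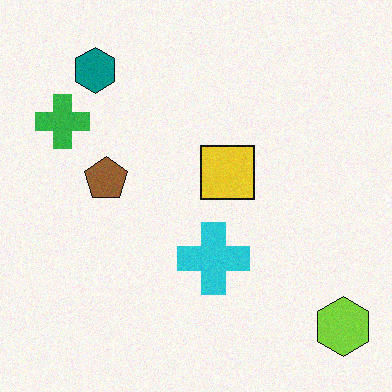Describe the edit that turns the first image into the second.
The transformation is: degraded with light additive noise.

Random speckle covers the whole image, including the flat background.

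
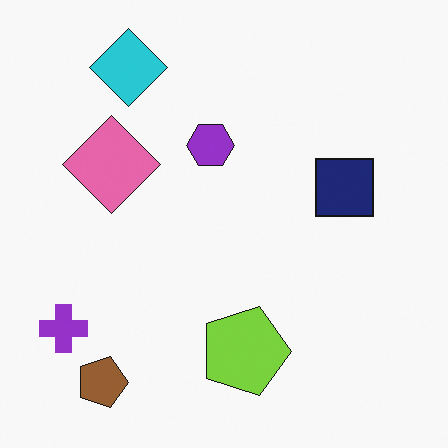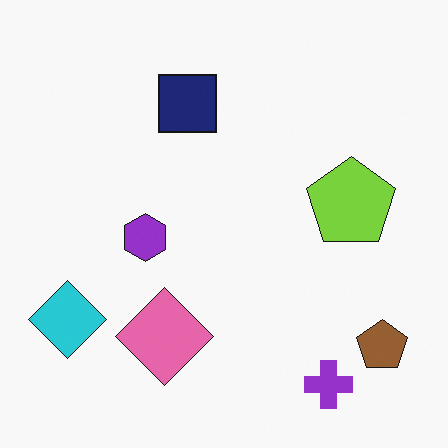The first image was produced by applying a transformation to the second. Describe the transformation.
The image was rotated 90° clockwise.

The brown pentagon sits in the bottom-right of the second image and the bottom-left of the first — consistent with a whole-image 90° clockwise rotation.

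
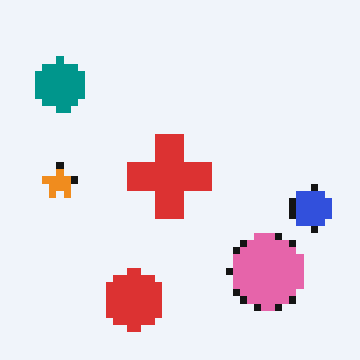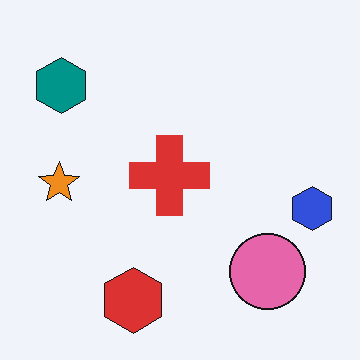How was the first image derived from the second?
Moderately pixelated.

Shapes are reduced to large square blocks; fine edges and outlines are lost — a downscale-then-upscale (mosaic) effect.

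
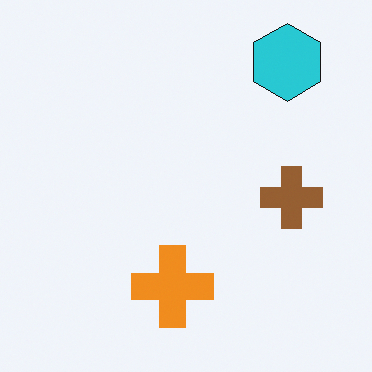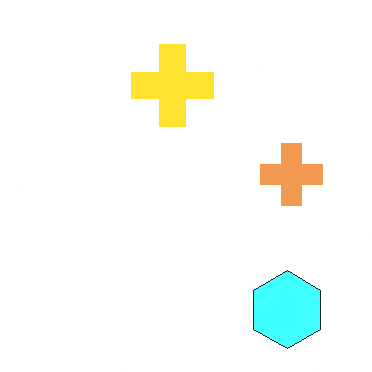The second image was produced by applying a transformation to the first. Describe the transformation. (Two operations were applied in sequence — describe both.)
This is the original image substantially brightened, then flipped vertically (top ↔ bottom).

Every pixel — background and shapes alike — is uniformly brightened. The cyan hexagon is in the top-right of the first image and the bottom-right of the second — shapes on opposite sides of the horizontal midline have swapped in a mirror flip.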